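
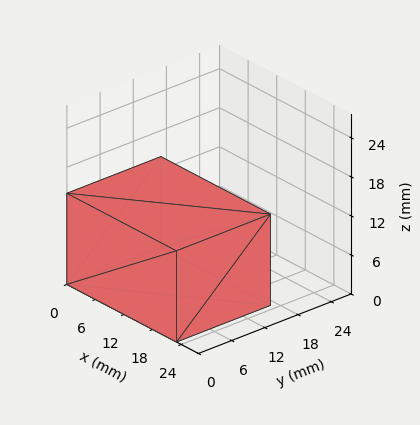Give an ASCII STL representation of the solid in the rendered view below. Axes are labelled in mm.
Reading the render: the shape is a rectangular box, roughly 23 × 17 mm footprint and 14 mm tall (dimensions read to the nearest mm from the axis ticks). For the STL, each face is triangulated and given an outward normal.

solid part
  facet normal 0.0000 0.0000 -1.0000
    outer loop
      vertex 23.0 17.0 0.0
      vertex 23.0 0.0 0.0
      vertex 0.0 0.0 0.0
    endloop
  endfacet
  facet normal 0.0000 0.0000 -1.0000
    outer loop
      vertex 0.0 17.0 0.0
      vertex 23.0 17.0 0.0
      vertex 0.0 0.0 0.0
    endloop
  endfacet
  facet normal 0.0000 0.0000 1.0000
    outer loop
      vertex 0.0 0.0 14.0
      vertex 23.0 0.0 14.0
      vertex 23.0 17.0 14.0
    endloop
  endfacet
  facet normal 0.0000 0.0000 1.0000
    outer loop
      vertex 0.0 0.0 14.0
      vertex 23.0 17.0 14.0
      vertex 0.0 17.0 14.0
    endloop
  endfacet
  facet normal 0.0000 -1.0000 0.0000
    outer loop
      vertex 0.0 0.0 0.0
      vertex 23.0 0.0 0.0
      vertex 23.0 0.0 14.0
    endloop
  endfacet
  facet normal 0.0000 -1.0000 0.0000
    outer loop
      vertex 0.0 0.0 0.0
      vertex 23.0 0.0 14.0
      vertex 0.0 0.0 14.0
    endloop
  endfacet
  facet normal 0.0000 1.0000 0.0000
    outer loop
      vertex 23.0 17.0 14.0
      vertex 23.0 17.0 0.0
      vertex 0.0 17.0 0.0
    endloop
  endfacet
  facet normal 0.0000 1.0000 0.0000
    outer loop
      vertex 0.0 17.0 14.0
      vertex 23.0 17.0 14.0
      vertex 0.0 17.0 0.0
    endloop
  endfacet
  facet normal -1.0000 0.0000 0.0000
    outer loop
      vertex 0.0 17.0 14.0
      vertex 0.0 17.0 0.0
      vertex 0.0 0.0 0.0
    endloop
  endfacet
  facet normal -1.0000 0.0000 0.0000
    outer loop
      vertex 0.0 0.0 14.0
      vertex 0.0 17.0 14.0
      vertex 0.0 0.0 0.0
    endloop
  endfacet
  facet normal 1.0000 0.0000 0.0000
    outer loop
      vertex 23.0 0.0 0.0
      vertex 23.0 17.0 0.0
      vertex 23.0 17.0 14.0
    endloop
  endfacet
  facet normal 1.0000 0.0000 0.0000
    outer loop
      vertex 23.0 0.0 0.0
      vertex 23.0 17.0 14.0
      vertex 23.0 0.0 14.0
    endloop
  endfacet
endsolid part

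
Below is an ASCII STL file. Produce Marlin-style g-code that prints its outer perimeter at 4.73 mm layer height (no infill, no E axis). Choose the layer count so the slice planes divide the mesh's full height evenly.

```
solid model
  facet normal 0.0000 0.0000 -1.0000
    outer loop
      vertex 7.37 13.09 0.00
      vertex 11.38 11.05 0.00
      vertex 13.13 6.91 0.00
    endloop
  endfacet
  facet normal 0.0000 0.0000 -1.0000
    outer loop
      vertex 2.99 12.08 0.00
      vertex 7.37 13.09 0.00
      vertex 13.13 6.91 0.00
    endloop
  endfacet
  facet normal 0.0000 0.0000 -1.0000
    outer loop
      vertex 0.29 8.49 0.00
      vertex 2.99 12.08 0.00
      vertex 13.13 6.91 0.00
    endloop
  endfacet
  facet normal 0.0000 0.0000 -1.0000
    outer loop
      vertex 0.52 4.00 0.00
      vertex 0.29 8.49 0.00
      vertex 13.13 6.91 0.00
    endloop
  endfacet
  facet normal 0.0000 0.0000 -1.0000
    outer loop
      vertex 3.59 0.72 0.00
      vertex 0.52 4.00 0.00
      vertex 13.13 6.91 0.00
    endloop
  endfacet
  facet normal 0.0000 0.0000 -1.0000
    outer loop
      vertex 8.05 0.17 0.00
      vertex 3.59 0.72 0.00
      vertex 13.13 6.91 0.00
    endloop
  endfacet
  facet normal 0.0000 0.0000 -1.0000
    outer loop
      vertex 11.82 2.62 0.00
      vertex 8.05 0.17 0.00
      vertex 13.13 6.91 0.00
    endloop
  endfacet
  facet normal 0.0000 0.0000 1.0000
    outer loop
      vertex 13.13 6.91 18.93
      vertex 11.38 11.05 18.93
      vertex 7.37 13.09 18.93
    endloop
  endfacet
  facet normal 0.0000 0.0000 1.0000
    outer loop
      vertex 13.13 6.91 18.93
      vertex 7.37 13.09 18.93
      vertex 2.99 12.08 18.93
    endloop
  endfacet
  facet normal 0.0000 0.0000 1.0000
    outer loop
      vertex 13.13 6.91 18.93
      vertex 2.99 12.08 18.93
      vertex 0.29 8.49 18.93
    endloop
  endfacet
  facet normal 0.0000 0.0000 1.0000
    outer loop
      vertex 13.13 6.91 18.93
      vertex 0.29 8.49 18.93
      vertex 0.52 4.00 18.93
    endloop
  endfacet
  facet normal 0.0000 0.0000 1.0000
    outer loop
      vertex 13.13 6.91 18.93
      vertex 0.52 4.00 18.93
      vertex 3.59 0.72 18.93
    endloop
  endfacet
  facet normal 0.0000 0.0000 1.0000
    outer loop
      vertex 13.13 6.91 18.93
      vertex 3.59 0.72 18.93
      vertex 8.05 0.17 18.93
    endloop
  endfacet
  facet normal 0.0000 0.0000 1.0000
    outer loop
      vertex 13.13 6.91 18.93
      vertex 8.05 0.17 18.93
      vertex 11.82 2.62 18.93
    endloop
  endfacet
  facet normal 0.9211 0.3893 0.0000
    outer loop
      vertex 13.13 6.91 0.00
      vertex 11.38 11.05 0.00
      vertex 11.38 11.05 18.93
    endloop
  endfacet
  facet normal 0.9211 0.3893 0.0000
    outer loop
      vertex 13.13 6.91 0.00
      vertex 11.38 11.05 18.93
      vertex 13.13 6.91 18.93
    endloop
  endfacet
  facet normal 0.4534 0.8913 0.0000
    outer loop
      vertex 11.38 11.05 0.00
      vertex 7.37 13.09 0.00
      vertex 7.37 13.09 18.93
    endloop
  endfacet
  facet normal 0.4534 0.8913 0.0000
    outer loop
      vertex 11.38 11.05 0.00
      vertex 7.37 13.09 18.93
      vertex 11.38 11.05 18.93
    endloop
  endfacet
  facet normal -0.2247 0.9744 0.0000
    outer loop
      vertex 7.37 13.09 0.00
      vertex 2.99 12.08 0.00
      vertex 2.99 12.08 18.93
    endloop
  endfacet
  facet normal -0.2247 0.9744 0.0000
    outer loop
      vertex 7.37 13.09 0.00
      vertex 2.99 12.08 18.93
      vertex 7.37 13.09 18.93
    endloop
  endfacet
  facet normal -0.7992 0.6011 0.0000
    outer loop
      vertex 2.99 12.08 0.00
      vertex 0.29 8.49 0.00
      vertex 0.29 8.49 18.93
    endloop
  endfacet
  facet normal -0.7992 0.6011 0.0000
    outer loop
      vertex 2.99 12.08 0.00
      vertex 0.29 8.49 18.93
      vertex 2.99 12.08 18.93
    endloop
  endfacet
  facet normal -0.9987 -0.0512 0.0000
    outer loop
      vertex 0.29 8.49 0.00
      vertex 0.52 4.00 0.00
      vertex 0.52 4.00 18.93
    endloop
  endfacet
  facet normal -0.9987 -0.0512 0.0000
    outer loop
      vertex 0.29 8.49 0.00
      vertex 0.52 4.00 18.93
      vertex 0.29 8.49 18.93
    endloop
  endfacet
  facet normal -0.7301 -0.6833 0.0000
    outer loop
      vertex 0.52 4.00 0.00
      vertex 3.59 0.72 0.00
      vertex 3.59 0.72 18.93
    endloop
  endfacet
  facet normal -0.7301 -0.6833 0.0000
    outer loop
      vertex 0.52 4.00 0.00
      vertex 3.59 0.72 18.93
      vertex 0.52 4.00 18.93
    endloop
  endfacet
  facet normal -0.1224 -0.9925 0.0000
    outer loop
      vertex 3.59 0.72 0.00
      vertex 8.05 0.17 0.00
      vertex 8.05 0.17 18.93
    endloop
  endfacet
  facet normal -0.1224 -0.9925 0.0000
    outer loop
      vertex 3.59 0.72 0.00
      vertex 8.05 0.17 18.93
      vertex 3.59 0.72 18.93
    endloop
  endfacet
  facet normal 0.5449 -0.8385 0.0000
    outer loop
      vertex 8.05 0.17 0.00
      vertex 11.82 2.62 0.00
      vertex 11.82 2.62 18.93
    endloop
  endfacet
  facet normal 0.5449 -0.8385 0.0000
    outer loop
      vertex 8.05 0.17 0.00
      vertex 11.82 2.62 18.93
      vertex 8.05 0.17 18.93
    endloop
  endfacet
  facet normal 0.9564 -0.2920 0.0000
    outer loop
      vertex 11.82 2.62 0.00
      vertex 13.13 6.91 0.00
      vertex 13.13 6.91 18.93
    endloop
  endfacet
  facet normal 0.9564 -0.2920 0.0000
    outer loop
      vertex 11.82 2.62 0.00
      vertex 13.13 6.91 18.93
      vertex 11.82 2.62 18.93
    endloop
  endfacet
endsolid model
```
; perimeter-only toolpath
G21 ; units = mm
G90 ; absolute positioning
G28 ; home
; layer 1
G0 Z4.73
G0 X13.13 Y6.91
G1 X11.38 Y11.05
G1 X7.37 Y13.09
G1 X2.99 Y12.08
G1 X0.29 Y8.49
G1 X0.52 Y4.00
G1 X3.59 Y0.72
G1 X8.05 Y0.17
G1 X11.82 Y2.62
G1 X13.13 Y6.91
; layer 2
G0 Z9.46
G0 X13.13 Y6.91
G1 X11.38 Y11.05
G1 X7.37 Y13.09
G1 X2.99 Y12.08
G1 X0.29 Y8.49
G1 X0.52 Y4.00
G1 X3.59 Y0.72
G1 X8.05 Y0.17
G1 X11.82 Y2.62
G1 X13.13 Y6.91
; layer 3
G0 Z14.20
G0 X13.13 Y6.91
G1 X11.38 Y11.05
G1 X7.37 Y13.09
G1 X2.99 Y12.08
G1 X0.29 Y8.49
G1 X0.52 Y4.00
G1 X3.59 Y0.72
G1 X8.05 Y0.17
G1 X11.82 Y2.62
G1 X13.13 Y6.91
; layer 4
G0 Z18.93
G0 X13.13 Y6.91
G1 X11.38 Y11.05
G1 X7.37 Y13.09
G1 X2.99 Y12.08
G1 X0.29 Y8.49
G1 X0.52 Y4.00
G1 X3.59 Y0.72
G1 X8.05 Y0.17
G1 X11.82 Y2.62
G1 X13.13 Y6.91
M2 ; end

The solid is a regular 9-sided prism (a cylinder approximated with 9 flat sides), circumscribed radius ≈ 6.57 mm, height ≈ 18.9 mm. Slicing at Δz = 4.73 mm — 4 equal slices spanning the solid's height, so layer i sits at z = i·h/4 — gives 4 non-empty perimeters. Each is a 9-segment closed polygon; G0 lifts to the layer z and rapids to the start vertex, then G1 traces the edges.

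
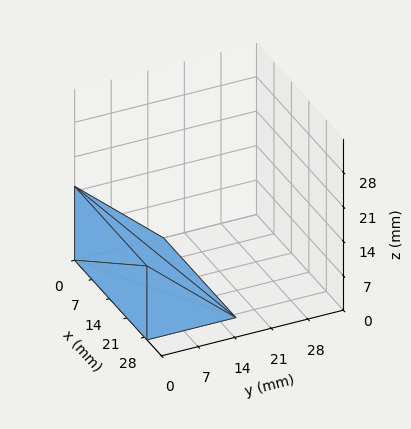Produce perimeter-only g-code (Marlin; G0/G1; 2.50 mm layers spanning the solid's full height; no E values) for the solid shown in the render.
Reading the render: the shape is a wedge (ramp): 29 × 17 mm base, rising to 15 mm along the y=0 edge and sloping linearly to z=0 at y=17 (dimensions read to the nearest mm from the axis ticks). For the g-code, the solid's height is divided into equal slices at the stated Δz and each level perimeter traced with G1 moves after a G0 lift.

; perimeter-only toolpath
G21 ; units = mm
G90 ; absolute positioning
G28 ; home
; layer 1
G0 Z2.50
G0 X0.00 Y0.00
G1 X29.00 Y0.00
G1 X29.00 Y14.17
G1 X0.00 Y14.17
G1 X0.00 Y0.00
; layer 2
G0 Z5.00
G0 X0.00 Y0.00
G1 X29.00 Y0.00
G1 X29.00 Y11.33
G1 X0.00 Y11.33
G1 X0.00 Y0.00
; layer 3
G0 Z7.50
G0 X0.00 Y0.00
G1 X29.00 Y0.00
G1 X29.00 Y8.50
G1 X0.00 Y8.50
G1 X0.00 Y0.00
; layer 4
G0 Z10.00
G0 X0.00 Y0.00
G1 X29.00 Y0.00
G1 X29.00 Y5.67
G1 X0.00 Y5.67
G1 X0.00 Y0.00
; layer 5
G0 Z12.50
G0 X0.00 Y0.00
G1 X29.00 Y0.00
G1 X29.00 Y2.83
G1 X0.00 Y2.83
G1 X0.00 Y0.00
M2 ; end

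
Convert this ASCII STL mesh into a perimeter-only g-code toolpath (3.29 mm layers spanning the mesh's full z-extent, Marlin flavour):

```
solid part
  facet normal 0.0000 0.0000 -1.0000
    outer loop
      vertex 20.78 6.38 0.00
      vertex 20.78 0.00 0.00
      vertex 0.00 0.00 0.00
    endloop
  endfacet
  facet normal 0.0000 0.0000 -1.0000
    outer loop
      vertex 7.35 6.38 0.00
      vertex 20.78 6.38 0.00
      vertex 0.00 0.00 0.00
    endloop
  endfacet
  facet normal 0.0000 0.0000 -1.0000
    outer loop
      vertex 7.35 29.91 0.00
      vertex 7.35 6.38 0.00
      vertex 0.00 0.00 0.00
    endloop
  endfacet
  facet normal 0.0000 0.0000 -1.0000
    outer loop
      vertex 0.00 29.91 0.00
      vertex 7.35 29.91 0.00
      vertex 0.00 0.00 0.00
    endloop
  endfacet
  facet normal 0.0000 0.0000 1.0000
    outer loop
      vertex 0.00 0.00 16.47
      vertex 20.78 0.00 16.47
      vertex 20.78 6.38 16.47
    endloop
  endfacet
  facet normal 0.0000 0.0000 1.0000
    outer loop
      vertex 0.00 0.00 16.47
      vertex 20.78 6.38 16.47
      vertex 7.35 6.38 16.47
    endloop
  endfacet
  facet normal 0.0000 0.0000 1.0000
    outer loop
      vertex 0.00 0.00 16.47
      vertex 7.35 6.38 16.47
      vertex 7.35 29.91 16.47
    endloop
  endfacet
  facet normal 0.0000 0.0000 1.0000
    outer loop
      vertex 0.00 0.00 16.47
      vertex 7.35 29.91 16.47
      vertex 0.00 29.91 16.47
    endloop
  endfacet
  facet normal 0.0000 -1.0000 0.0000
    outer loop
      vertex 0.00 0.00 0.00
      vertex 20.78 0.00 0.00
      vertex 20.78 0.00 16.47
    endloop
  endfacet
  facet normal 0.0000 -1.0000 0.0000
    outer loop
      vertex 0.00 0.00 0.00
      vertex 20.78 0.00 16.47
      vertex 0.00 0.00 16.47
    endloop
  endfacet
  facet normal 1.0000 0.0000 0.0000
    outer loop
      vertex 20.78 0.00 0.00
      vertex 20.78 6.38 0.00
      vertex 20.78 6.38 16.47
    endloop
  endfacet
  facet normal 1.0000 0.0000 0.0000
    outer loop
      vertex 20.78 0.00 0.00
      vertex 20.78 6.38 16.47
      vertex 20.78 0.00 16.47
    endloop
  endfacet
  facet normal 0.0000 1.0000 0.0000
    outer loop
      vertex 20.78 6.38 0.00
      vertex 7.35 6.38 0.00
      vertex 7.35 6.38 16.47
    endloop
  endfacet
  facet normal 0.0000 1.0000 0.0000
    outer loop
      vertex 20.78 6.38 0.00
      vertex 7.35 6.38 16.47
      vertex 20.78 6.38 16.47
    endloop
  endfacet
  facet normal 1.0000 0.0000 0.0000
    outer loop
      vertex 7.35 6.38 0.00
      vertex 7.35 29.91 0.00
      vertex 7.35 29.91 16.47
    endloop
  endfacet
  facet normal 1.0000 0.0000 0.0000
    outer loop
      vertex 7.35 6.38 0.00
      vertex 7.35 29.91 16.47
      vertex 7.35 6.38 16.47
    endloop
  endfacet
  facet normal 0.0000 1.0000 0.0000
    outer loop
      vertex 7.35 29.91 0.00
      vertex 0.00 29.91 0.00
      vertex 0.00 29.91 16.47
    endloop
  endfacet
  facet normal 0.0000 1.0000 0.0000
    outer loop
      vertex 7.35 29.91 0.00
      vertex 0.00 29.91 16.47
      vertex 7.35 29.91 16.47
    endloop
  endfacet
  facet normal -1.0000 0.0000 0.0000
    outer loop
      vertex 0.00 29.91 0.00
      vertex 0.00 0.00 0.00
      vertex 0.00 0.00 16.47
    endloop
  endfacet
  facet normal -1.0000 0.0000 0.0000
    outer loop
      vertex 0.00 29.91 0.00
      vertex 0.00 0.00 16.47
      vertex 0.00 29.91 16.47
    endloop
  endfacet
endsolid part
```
; perimeter-only toolpath
G21 ; units = mm
G90 ; absolute positioning
G28 ; home
; layer 1
G0 Z3.29
G0 X0.00 Y0.00
G1 X20.78 Y0.00
G1 X20.78 Y6.38
G1 X7.35 Y6.38
G1 X7.35 Y29.91
G1 X0.00 Y29.91
G1 X0.00 Y0.00
; layer 2
G0 Z6.59
G0 X0.00 Y0.00
G1 X20.78 Y0.00
G1 X20.78 Y6.38
G1 X7.35 Y6.38
G1 X7.35 Y29.91
G1 X0.00 Y29.91
G1 X0.00 Y0.00
; layer 3
G0 Z9.88
G0 X0.00 Y0.00
G1 X20.78 Y0.00
G1 X20.78 Y6.38
G1 X7.35 Y6.38
G1 X7.35 Y29.91
G1 X0.00 Y29.91
G1 X0.00 Y0.00
; layer 4
G0 Z13.18
G0 X0.00 Y0.00
G1 X20.78 Y0.00
G1 X20.78 Y6.38
G1 X7.35 Y6.38
G1 X7.35 Y29.91
G1 X0.00 Y29.91
G1 X0.00 Y0.00
; layer 5
G0 Z16.47
G0 X0.00 Y0.00
G1 X20.78 Y0.00
G1 X20.78 Y6.38
G1 X7.35 Y6.38
G1 X7.35 Y29.91
G1 X0.00 Y29.91
G1 X0.00 Y0.00
M2 ; end

The solid is an L-shaped prism: outer 20.8 × 29.9 mm, arm thicknesses ≈ 6.38 mm (horizontal) and 7.35 mm (vertical), extruded 16.5 mm in z. Slicing at Δz = 3.29 mm — 5 equal slices spanning the solid's height, so layer i sits at z = i·h/5 — gives 5 non-empty perimeters. Each is a 6-segment closed polygon; G0 lifts to the layer z and rapids to the start vertex, then G1 traces the edges.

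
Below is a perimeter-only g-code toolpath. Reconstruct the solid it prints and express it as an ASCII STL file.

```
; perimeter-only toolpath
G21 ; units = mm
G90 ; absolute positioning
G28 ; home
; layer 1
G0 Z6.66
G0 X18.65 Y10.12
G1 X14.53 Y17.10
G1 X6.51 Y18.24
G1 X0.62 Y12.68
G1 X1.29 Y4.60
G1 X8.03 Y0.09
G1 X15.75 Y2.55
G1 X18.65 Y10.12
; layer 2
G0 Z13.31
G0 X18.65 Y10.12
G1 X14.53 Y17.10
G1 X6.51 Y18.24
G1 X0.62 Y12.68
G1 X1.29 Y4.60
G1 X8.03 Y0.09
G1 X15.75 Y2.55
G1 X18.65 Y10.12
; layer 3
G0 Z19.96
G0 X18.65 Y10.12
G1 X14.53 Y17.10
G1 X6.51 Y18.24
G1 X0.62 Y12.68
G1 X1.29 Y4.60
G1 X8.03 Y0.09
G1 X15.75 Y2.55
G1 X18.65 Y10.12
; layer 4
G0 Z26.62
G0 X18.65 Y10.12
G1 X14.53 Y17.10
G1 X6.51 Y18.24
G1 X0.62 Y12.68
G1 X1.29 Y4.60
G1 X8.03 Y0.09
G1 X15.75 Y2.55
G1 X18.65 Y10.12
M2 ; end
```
solid part
  facet normal 0.0000 0.0000 -1.0000
    outer loop
      vertex 6.51 18.24 0.00
      vertex 14.53 17.10 0.00
      vertex 18.65 10.12 0.00
    endloop
  endfacet
  facet normal 0.0000 0.0000 -1.0000
    outer loop
      vertex 0.62 12.68 0.00
      vertex 6.51 18.24 0.00
      vertex 18.65 10.12 0.00
    endloop
  endfacet
  facet normal 0.0000 0.0000 -1.0000
    outer loop
      vertex 1.29 4.60 0.00
      vertex 0.62 12.68 0.00
      vertex 18.65 10.12 0.00
    endloop
  endfacet
  facet normal 0.0000 0.0000 -1.0000
    outer loop
      vertex 8.03 0.09 0.00
      vertex 1.29 4.60 0.00
      vertex 18.65 10.12 0.00
    endloop
  endfacet
  facet normal 0.0000 0.0000 -1.0000
    outer loop
      vertex 15.75 2.55 0.00
      vertex 8.03 0.09 0.00
      vertex 18.65 10.12 0.00
    endloop
  endfacet
  facet normal 0.0000 0.0000 1.0000
    outer loop
      vertex 18.65 10.12 26.62
      vertex 14.53 17.10 26.62
      vertex 6.51 18.24 26.62
    endloop
  endfacet
  facet normal 0.0000 0.0000 1.0000
    outer loop
      vertex 18.65 10.12 26.62
      vertex 6.51 18.24 26.62
      vertex 0.62 12.68 26.62
    endloop
  endfacet
  facet normal 0.0000 0.0000 1.0000
    outer loop
      vertex 18.65 10.12 26.62
      vertex 0.62 12.68 26.62
      vertex 1.29 4.60 26.62
    endloop
  endfacet
  facet normal 0.0000 0.0000 1.0000
    outer loop
      vertex 18.65 10.12 26.62
      vertex 1.29 4.60 26.62
      vertex 8.03 0.09 26.62
    endloop
  endfacet
  facet normal 0.0000 0.0000 1.0000
    outer loop
      vertex 18.65 10.12 26.62
      vertex 8.03 0.09 26.62
      vertex 15.75 2.55 26.62
    endloop
  endfacet
  facet normal 0.8612 0.5083 0.0000
    outer loop
      vertex 18.65 10.12 0.00
      vertex 14.53 17.10 0.00
      vertex 14.53 17.10 26.62
    endloop
  endfacet
  facet normal 0.8612 0.5083 0.0000
    outer loop
      vertex 18.65 10.12 0.00
      vertex 14.53 17.10 26.62
      vertex 18.65 10.12 26.62
    endloop
  endfacet
  facet normal 0.1407 0.9900 0.0000
    outer loop
      vertex 14.53 17.10 0.00
      vertex 6.51 18.24 0.00
      vertex 6.51 18.24 26.62
    endloop
  endfacet
  facet normal 0.1407 0.9900 0.0000
    outer loop
      vertex 14.53 17.10 0.00
      vertex 6.51 18.24 26.62
      vertex 14.53 17.10 26.62
    endloop
  endfacet
  facet normal -0.6864 0.7272 0.0000
    outer loop
      vertex 6.51 18.24 0.00
      vertex 0.62 12.68 0.00
      vertex 0.62 12.68 26.62
    endloop
  endfacet
  facet normal -0.6864 0.7272 0.0000
    outer loop
      vertex 6.51 18.24 0.00
      vertex 0.62 12.68 26.62
      vertex 6.51 18.24 26.62
    endloop
  endfacet
  facet normal -0.9966 -0.0826 0.0000
    outer loop
      vertex 0.62 12.68 0.00
      vertex 1.29 4.60 0.00
      vertex 1.29 4.60 26.62
    endloop
  endfacet
  facet normal -0.9966 -0.0826 0.0000
    outer loop
      vertex 0.62 12.68 0.00
      vertex 1.29 4.60 26.62
      vertex 0.62 12.68 26.62
    endloop
  endfacet
  facet normal -0.5561 -0.8311 0.0000
    outer loop
      vertex 1.29 4.60 0.00
      vertex 8.03 0.09 0.00
      vertex 8.03 0.09 26.62
    endloop
  endfacet
  facet normal -0.5561 -0.8311 0.0000
    outer loop
      vertex 1.29 4.60 0.00
      vertex 8.03 0.09 26.62
      vertex 1.29 4.60 26.62
    endloop
  endfacet
  facet normal 0.3036 -0.9528 0.0000
    outer loop
      vertex 8.03 0.09 0.00
      vertex 15.75 2.55 0.00
      vertex 15.75 2.55 26.62
    endloop
  endfacet
  facet normal 0.3036 -0.9528 0.0000
    outer loop
      vertex 8.03 0.09 0.00
      vertex 15.75 2.55 26.62
      vertex 8.03 0.09 26.62
    endloop
  endfacet
  facet normal 0.9338 -0.3577 0.0000
    outer loop
      vertex 15.75 2.55 0.00
      vertex 18.65 10.12 0.00
      vertex 18.65 10.12 26.62
    endloop
  endfacet
  facet normal 0.9338 -0.3577 0.0000
    outer loop
      vertex 15.75 2.55 0.00
      vertex 18.65 10.12 26.62
      vertex 15.75 2.55 26.62
    endloop
  endfacet
endsolid part

The G0 Z moves step by Δz≈6.66 mm. Every layer's G1 loop is the same polygon, so the solid is a straight extrusion of it from z=0 to z≈26.6. Closing with flat bottom and top caps and triangulating gives 24 facets — a regular 7-sided prism (a cylinder approximated with 7 flat sides), circumscribed radius ≈ 9.34 mm, height ≈ 26.6 mm.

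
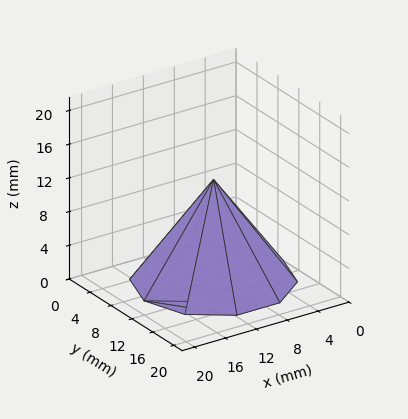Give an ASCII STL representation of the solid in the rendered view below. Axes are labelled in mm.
Reading the render: the shape is a regular 10-sided pyramid, base circumscribed radius ≈ 9 mm, apex at z ≈ 12 mm (dimensions read to the nearest mm from the axis ticks). For the STL, each face is triangulated and given an outward normal.

solid part
  facet normal 0.0000 0.0000 -1.0000
    outer loop
      vertex 11.78 17.56 0.00
      vertex 16.28 14.29 0.00
      vertex 18.00 9.00 0.00
    endloop
  endfacet
  facet normal 0.0000 0.0000 -1.0000
    outer loop
      vertex 6.22 17.56 0.00
      vertex 11.78 17.56 0.00
      vertex 18.00 9.00 0.00
    endloop
  endfacet
  facet normal 0.0000 0.0000 -1.0000
    outer loop
      vertex 1.72 14.29 0.00
      vertex 6.22 17.56 0.00
      vertex 18.00 9.00 0.00
    endloop
  endfacet
  facet normal 0.0000 0.0000 -1.0000
    outer loop
      vertex 0.00 9.00 0.00
      vertex 1.72 14.29 0.00
      vertex 18.00 9.00 0.00
    endloop
  endfacet
  facet normal 0.0000 0.0000 -1.0000
    outer loop
      vertex 1.72 3.71 0.00
      vertex 0.00 9.00 0.00
      vertex 18.00 9.00 0.00
    endloop
  endfacet
  facet normal 0.0000 0.0000 -1.0000
    outer loop
      vertex 6.22 0.44 0.00
      vertex 1.72 3.71 0.00
      vertex 18.00 9.00 0.00
    endloop
  endfacet
  facet normal 0.0000 0.0000 -1.0000
    outer loop
      vertex 11.78 0.44 0.00
      vertex 6.22 0.44 0.00
      vertex 18.00 9.00 0.00
    endloop
  endfacet
  facet normal 0.0000 0.0000 -1.0000
    outer loop
      vertex 16.28 3.71 0.00
      vertex 11.78 0.44 0.00
      vertex 18.00 9.00 0.00
    endloop
  endfacet
  facet normal 0.7742 0.2517 0.5807
    outer loop
      vertex 18.00 9.00 0.00
      vertex 16.28 14.29 0.00
      vertex 9.00 9.00 12.00
    endloop
  endfacet
  facet normal 0.4786 0.6586 0.5807
    outer loop
      vertex 16.28 14.29 0.00
      vertex 11.78 17.56 0.00
      vertex 9.00 9.00 12.00
    endloop
  endfacet
  facet normal 0.0000 0.8141 0.5807
    outer loop
      vertex 11.78 17.56 0.00
      vertex 6.22 17.56 0.00
      vertex 9.00 9.00 12.00
    endloop
  endfacet
  facet normal -0.4786 0.6586 0.5807
    outer loop
      vertex 6.22 17.56 0.00
      vertex 1.72 14.29 0.00
      vertex 9.00 9.00 12.00
    endloop
  endfacet
  facet normal -0.7742 0.2517 0.5807
    outer loop
      vertex 1.72 14.29 0.00
      vertex 0.00 9.00 0.00
      vertex 9.00 9.00 12.00
    endloop
  endfacet
  facet normal -0.7742 -0.2517 0.5807
    outer loop
      vertex 0.00 9.00 0.00
      vertex 1.72 3.71 0.00
      vertex 9.00 9.00 12.00
    endloop
  endfacet
  facet normal -0.4786 -0.6586 0.5807
    outer loop
      vertex 1.72 3.71 0.00
      vertex 6.22 0.44 0.00
      vertex 9.00 9.00 12.00
    endloop
  endfacet
  facet normal 0.0000 -0.8141 0.5807
    outer loop
      vertex 6.22 0.44 0.00
      vertex 11.78 0.44 0.00
      vertex 9.00 9.00 12.00
    endloop
  endfacet
  facet normal 0.4786 -0.6586 0.5807
    outer loop
      vertex 11.78 0.44 0.00
      vertex 16.28 3.71 0.00
      vertex 9.00 9.00 12.00
    endloop
  endfacet
  facet normal 0.7742 -0.2517 0.5807
    outer loop
      vertex 16.28 3.71 0.00
      vertex 18.00 9.00 0.00
      vertex 9.00 9.00 12.00
    endloop
  endfacet
endsolid part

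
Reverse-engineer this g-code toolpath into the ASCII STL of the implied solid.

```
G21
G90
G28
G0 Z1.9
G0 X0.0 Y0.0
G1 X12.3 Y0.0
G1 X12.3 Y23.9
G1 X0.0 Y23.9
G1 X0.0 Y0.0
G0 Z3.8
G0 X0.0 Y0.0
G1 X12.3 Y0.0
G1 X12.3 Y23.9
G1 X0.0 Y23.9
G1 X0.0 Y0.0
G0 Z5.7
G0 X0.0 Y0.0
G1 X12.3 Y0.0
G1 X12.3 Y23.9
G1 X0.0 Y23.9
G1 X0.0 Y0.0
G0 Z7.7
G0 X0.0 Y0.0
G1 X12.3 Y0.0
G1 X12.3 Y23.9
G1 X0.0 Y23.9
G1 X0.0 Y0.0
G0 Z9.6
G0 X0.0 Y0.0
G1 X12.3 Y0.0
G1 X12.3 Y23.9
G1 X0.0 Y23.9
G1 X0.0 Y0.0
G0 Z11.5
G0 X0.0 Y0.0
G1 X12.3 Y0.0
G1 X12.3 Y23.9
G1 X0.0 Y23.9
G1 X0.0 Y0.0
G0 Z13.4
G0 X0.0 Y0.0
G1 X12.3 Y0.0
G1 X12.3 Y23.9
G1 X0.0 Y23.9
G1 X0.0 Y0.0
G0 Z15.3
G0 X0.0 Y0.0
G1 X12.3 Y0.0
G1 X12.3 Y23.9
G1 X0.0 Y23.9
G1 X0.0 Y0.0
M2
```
solid part
  facet normal 0.0000 0.0000 -1.0000
    outer loop
      vertex 12.3 23.9 0.0
      vertex 12.3 0.0 0.0
      vertex 0.0 0.0 0.0
    endloop
  endfacet
  facet normal 0.0000 0.0000 -1.0000
    outer loop
      vertex 0.0 23.9 0.0
      vertex 12.3 23.9 0.0
      vertex 0.0 0.0 0.0
    endloop
  endfacet
  facet normal 0.0000 0.0000 1.0000
    outer loop
      vertex 0.0 0.0 15.3
      vertex 12.3 0.0 15.3
      vertex 12.3 23.9 15.3
    endloop
  endfacet
  facet normal 0.0000 0.0000 1.0000
    outer loop
      vertex 0.0 0.0 15.3
      vertex 12.3 23.9 15.3
      vertex 0.0 23.9 15.3
    endloop
  endfacet
  facet normal 0.0000 -1.0000 0.0000
    outer loop
      vertex 0.0 0.0 0.0
      vertex 12.3 0.0 0.0
      vertex 12.3 0.0 15.3
    endloop
  endfacet
  facet normal 0.0000 -1.0000 0.0000
    outer loop
      vertex 0.0 0.0 0.0
      vertex 12.3 0.0 15.3
      vertex 0.0 0.0 15.3
    endloop
  endfacet
  facet normal 0.0000 1.0000 0.0000
    outer loop
      vertex 12.3 23.9 15.3
      vertex 12.3 23.9 0.0
      vertex 0.0 23.9 0.0
    endloop
  endfacet
  facet normal 0.0000 1.0000 0.0000
    outer loop
      vertex 0.0 23.9 15.3
      vertex 12.3 23.9 15.3
      vertex 0.0 23.9 0.0
    endloop
  endfacet
  facet normal -1.0000 0.0000 0.0000
    outer loop
      vertex 0.0 23.9 15.3
      vertex 0.0 23.9 0.0
      vertex 0.0 0.0 0.0
    endloop
  endfacet
  facet normal -1.0000 0.0000 0.0000
    outer loop
      vertex 0.0 0.0 15.3
      vertex 0.0 23.9 15.3
      vertex 0.0 0.0 0.0
    endloop
  endfacet
  facet normal 1.0000 0.0000 0.0000
    outer loop
      vertex 12.3 0.0 0.0
      vertex 12.3 23.9 0.0
      vertex 12.3 23.9 15.3
    endloop
  endfacet
  facet normal 1.0000 0.0000 0.0000
    outer loop
      vertex 12.3 0.0 0.0
      vertex 12.3 23.9 15.3
      vertex 12.3 0.0 15.3
    endloop
  endfacet
endsolid part

The G0 Z moves step by Δz≈1.9 mm. Every layer's G1 loop is the same polygon, so the solid is a straight extrusion of it from z=0 to z≈15.3. Closing with flat bottom and top caps and triangulating gives 12 facets — a rectangular box, roughly 12.3 × 23.9 mm footprint and 15.3 mm tall.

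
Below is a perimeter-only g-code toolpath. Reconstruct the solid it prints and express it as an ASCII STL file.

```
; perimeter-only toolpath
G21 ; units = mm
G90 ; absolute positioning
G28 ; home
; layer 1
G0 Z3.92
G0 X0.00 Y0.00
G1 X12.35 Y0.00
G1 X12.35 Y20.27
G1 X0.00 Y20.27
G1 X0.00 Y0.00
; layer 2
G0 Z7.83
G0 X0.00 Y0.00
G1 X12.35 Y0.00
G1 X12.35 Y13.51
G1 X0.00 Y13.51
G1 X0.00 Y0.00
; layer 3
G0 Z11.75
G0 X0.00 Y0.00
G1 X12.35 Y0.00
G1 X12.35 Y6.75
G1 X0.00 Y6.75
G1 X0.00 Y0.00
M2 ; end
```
solid part
  facet normal 0.0000 0.0000 -1.0000
    outer loop
      vertex 12.35 27.02 0.00
      vertex 12.35 0.00 0.00
      vertex 0.00 0.00 0.00
    endloop
  endfacet
  facet normal 0.0000 0.0000 -1.0000
    outer loop
      vertex 0.00 27.02 0.00
      vertex 12.35 27.02 0.00
      vertex 0.00 0.00 0.00
    endloop
  endfacet
  facet normal 0.0000 -1.0000 0.0000
    outer loop
      vertex 0.00 0.00 0.00
      vertex 12.35 0.00 0.00
      vertex 12.35 0.00 15.66
    endloop
  endfacet
  facet normal 0.0000 -1.0000 0.0000
    outer loop
      vertex 0.00 0.00 0.00
      vertex 12.35 0.00 15.66
      vertex 0.00 0.00 15.66
    endloop
  endfacet
  facet normal 0.0000 0.5014 0.8652
    outer loop
      vertex 0.00 0.00 15.66
      vertex 12.35 0.00 15.66
      vertex 12.35 27.02 0.00
    endloop
  endfacet
  facet normal 0.0000 0.5014 0.8652
    outer loop
      vertex 0.00 0.00 15.66
      vertex 12.35 27.02 0.00
      vertex 0.00 27.02 0.00
    endloop
  endfacet
  facet normal -1.0000 0.0000 0.0000
    outer loop
      vertex 0.00 0.00 15.66
      vertex 0.00 27.02 0.00
      vertex 0.00 0.00 0.00
    endloop
  endfacet
  facet normal 1.0000 0.0000 0.0000
    outer loop
      vertex 12.35 0.00 0.00
      vertex 12.35 27.02 0.00
      vertex 12.35 0.00 15.66
    endloop
  endfacet
endsolid part

The G0 Z moves step by Δz≈3.92 mm. The G1 loops shrink linearly with z, so the solid tapers from its base footprint up to z≈15.7. Closing with a flat bottom cap and the tapered top and triangulating gives 8 facets — a wedge (ramp): 12.3 × 27 mm base, rising to 15.7 mm along the y=0 edge and sloping linearly to z=0 at y=27.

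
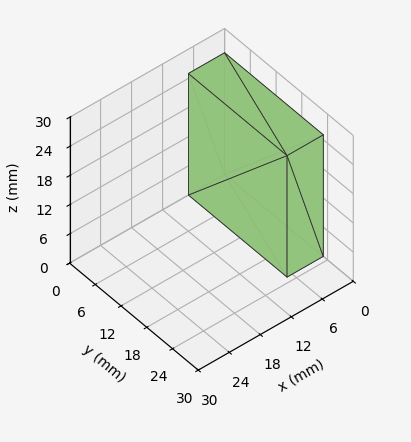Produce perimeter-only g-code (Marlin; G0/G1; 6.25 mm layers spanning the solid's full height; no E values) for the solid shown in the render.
Reading the render: the shape is a rectangular box, roughly 7 × 23 mm footprint and 25 mm tall (dimensions read to the nearest mm from the axis ticks). For the g-code, the solid's height is divided into equal slices at the stated Δz and each level perimeter traced with G1 moves after a G0 lift.

; perimeter-only toolpath
G21 ; units = mm
G90 ; absolute positioning
G28 ; home
; layer 1
G0 Z6.25
G0 X0.00 Y0.00
G1 X7.00 Y0.00
G1 X7.00 Y23.00
G1 X0.00 Y23.00
G1 X0.00 Y0.00
; layer 2
G0 Z12.50
G0 X0.00 Y0.00
G1 X7.00 Y0.00
G1 X7.00 Y23.00
G1 X0.00 Y23.00
G1 X0.00 Y0.00
; layer 3
G0 Z18.75
G0 X0.00 Y0.00
G1 X7.00 Y0.00
G1 X7.00 Y23.00
G1 X0.00 Y23.00
G1 X0.00 Y0.00
; layer 4
G0 Z25.00
G0 X0.00 Y0.00
G1 X7.00 Y0.00
G1 X7.00 Y23.00
G1 X0.00 Y23.00
G1 X0.00 Y0.00
M2 ; end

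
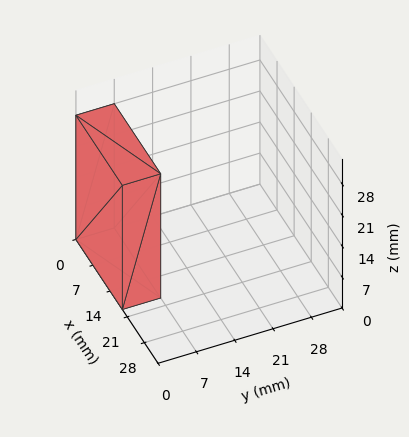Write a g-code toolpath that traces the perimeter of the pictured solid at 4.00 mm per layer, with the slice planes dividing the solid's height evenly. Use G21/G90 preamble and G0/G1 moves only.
Reading the render: the shape is a rectangular box, roughly 19 × 7 mm footprint and 28 mm tall (dimensions read to the nearest mm from the axis ticks). For the g-code, the solid's height is divided into equal slices at the stated Δz and each level perimeter traced with G1 moves after a G0 lift.

; perimeter-only toolpath
G21 ; units = mm
G90 ; absolute positioning
G28 ; home
; layer 1
G0 Z4.00
G0 X0.00 Y0.00
G1 X19.00 Y0.00
G1 X19.00 Y7.00
G1 X0.00 Y7.00
G1 X0.00 Y0.00
; layer 2
G0 Z8.00
G0 X0.00 Y0.00
G1 X19.00 Y0.00
G1 X19.00 Y7.00
G1 X0.00 Y7.00
G1 X0.00 Y0.00
; layer 3
G0 Z12.00
G0 X0.00 Y0.00
G1 X19.00 Y0.00
G1 X19.00 Y7.00
G1 X0.00 Y7.00
G1 X0.00 Y0.00
; layer 4
G0 Z16.00
G0 X0.00 Y0.00
G1 X19.00 Y0.00
G1 X19.00 Y7.00
G1 X0.00 Y7.00
G1 X0.00 Y0.00
; layer 5
G0 Z20.00
G0 X0.00 Y0.00
G1 X19.00 Y0.00
G1 X19.00 Y7.00
G1 X0.00 Y7.00
G1 X0.00 Y0.00
; layer 6
G0 Z24.00
G0 X0.00 Y0.00
G1 X19.00 Y0.00
G1 X19.00 Y7.00
G1 X0.00 Y7.00
G1 X0.00 Y0.00
; layer 7
G0 Z28.00
G0 X0.00 Y0.00
G1 X19.00 Y0.00
G1 X19.00 Y7.00
G1 X0.00 Y7.00
G1 X0.00 Y0.00
M2 ; end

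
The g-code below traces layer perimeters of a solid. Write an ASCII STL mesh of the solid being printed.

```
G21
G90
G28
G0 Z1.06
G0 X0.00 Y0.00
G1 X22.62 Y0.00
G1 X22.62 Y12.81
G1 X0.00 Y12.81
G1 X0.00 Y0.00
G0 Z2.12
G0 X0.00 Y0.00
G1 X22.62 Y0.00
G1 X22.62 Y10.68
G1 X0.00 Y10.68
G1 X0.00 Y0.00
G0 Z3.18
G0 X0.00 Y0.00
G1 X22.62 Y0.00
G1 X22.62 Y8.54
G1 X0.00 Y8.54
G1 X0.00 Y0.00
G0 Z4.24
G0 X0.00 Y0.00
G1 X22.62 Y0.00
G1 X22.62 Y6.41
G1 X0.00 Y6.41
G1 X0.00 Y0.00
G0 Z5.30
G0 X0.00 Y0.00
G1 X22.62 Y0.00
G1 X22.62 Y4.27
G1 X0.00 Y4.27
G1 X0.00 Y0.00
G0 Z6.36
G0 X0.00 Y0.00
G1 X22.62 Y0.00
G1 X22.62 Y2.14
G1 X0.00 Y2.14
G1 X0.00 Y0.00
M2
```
solid part
  facet normal 0.0000 0.0000 -1.0000
    outer loop
      vertex 22.62 14.95 0.00
      vertex 22.62 0.00 0.00
      vertex 0.00 0.00 0.00
    endloop
  endfacet
  facet normal 0.0000 0.0000 -1.0000
    outer loop
      vertex 0.00 14.95 0.00
      vertex 22.62 14.95 0.00
      vertex 0.00 0.00 0.00
    endloop
  endfacet
  facet normal 0.0000 -1.0000 0.0000
    outer loop
      vertex 0.00 0.00 0.00
      vertex 22.62 0.00 0.00
      vertex 22.62 0.00 7.42
    endloop
  endfacet
  facet normal 0.0000 -1.0000 0.0000
    outer loop
      vertex 0.00 0.00 0.00
      vertex 22.62 0.00 7.42
      vertex 0.00 0.00 7.42
    endloop
  endfacet
  facet normal 0.0000 0.4446 0.8957
    outer loop
      vertex 0.00 0.00 7.42
      vertex 22.62 0.00 7.42
      vertex 22.62 14.95 0.00
    endloop
  endfacet
  facet normal 0.0000 0.4446 0.8957
    outer loop
      vertex 0.00 0.00 7.42
      vertex 22.62 14.95 0.00
      vertex 0.00 14.95 0.00
    endloop
  endfacet
  facet normal -1.0000 0.0000 0.0000
    outer loop
      vertex 0.00 0.00 7.42
      vertex 0.00 14.95 0.00
      vertex 0.00 0.00 0.00
    endloop
  endfacet
  facet normal 1.0000 0.0000 0.0000
    outer loop
      vertex 22.62 0.00 0.00
      vertex 22.62 14.95 0.00
      vertex 22.62 0.00 7.42
    endloop
  endfacet
endsolid part

The G0 Z moves step by Δz≈1.06 mm. The G1 loops shrink linearly with z, so the solid tapers from its base footprint up to z≈7.42. Closing with a flat bottom cap and the tapered top and triangulating gives 8 facets — a wedge (ramp): 22.6 × 14.9 mm base, rising to 7.42 mm along the y=0 edge and sloping linearly to z=0 at y=14.9.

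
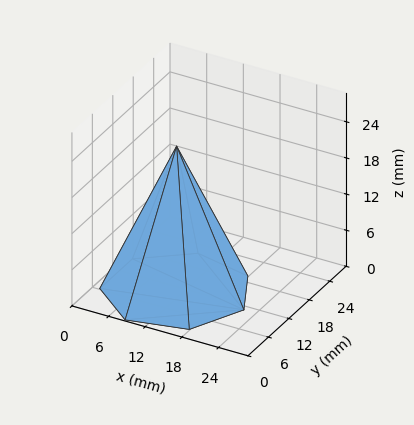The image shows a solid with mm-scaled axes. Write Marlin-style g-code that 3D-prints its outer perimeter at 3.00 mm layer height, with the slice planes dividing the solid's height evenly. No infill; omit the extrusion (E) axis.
Reading the render: the shape is a regular 7-sided pyramid, base circumscribed radius ≈ 11 mm, apex at z ≈ 24 mm (dimensions read to the nearest mm from the axis ticks). For the g-code, the solid's height is divided into equal slices at the stated Δz and each level perimeter traced with G1 moves after a G0 lift.

; perimeter-only toolpath
G21 ; units = mm
G90 ; absolute positioning
G28 ; home
; layer 1
G0 Z3.00
G0 X20.62 Y11.00
G1 X17.00 Y18.53
G1 X8.86 Y20.38
G1 X2.33 Y15.17
G1 X2.33 Y6.83
G1 X8.86 Y1.62
G1 X17.00 Y3.48
G1 X20.62 Y11.00
; layer 2
G0 Z6.00
G0 X19.25 Y11.00
G1 X16.14 Y17.45
G1 X9.16 Y19.04
G1 X3.57 Y14.58
G1 X3.57 Y7.42
G1 X9.16 Y2.96
G1 X16.14 Y4.55
G1 X19.25 Y11.00
; layer 3
G0 Z9.00
G0 X17.88 Y11.00
G1 X15.29 Y16.38
G1 X9.47 Y17.70
G1 X4.81 Y13.98
G1 X4.81 Y8.02
G1 X9.47 Y4.30
G1 X15.29 Y5.62
G1 X17.88 Y11.00
; layer 4
G0 Z12.00
G0 X16.50 Y11.00
G1 X14.43 Y15.30
G1 X9.78 Y16.36
G1 X6.04 Y13.38
G1 X6.04 Y8.62
G1 X9.78 Y5.64
G1 X14.43 Y6.70
G1 X16.50 Y11.00
; layer 5
G0 Z15.00
G0 X15.12 Y11.00
G1 X13.57 Y14.23
G1 X10.08 Y15.02
G1 X7.28 Y12.79
G1 X7.28 Y9.21
G1 X10.08 Y6.98
G1 X13.57 Y7.78
G1 X15.12 Y11.00
; layer 6
G0 Z18.00
G0 X13.75 Y11.00
G1 X12.71 Y13.15
G1 X10.39 Y13.68
G1 X8.52 Y12.19
G1 X8.52 Y9.81
G1 X10.39 Y8.32
G1 X12.71 Y8.85
G1 X13.75 Y11.00
; layer 7
G0 Z21.00
G0 X12.38 Y11.00
G1 X11.86 Y12.07
G1 X10.69 Y12.34
G1 X9.76 Y11.60
G1 X9.76 Y10.40
G1 X10.69 Y9.66
G1 X11.86 Y9.93
G1 X12.38 Y11.00
M2 ; end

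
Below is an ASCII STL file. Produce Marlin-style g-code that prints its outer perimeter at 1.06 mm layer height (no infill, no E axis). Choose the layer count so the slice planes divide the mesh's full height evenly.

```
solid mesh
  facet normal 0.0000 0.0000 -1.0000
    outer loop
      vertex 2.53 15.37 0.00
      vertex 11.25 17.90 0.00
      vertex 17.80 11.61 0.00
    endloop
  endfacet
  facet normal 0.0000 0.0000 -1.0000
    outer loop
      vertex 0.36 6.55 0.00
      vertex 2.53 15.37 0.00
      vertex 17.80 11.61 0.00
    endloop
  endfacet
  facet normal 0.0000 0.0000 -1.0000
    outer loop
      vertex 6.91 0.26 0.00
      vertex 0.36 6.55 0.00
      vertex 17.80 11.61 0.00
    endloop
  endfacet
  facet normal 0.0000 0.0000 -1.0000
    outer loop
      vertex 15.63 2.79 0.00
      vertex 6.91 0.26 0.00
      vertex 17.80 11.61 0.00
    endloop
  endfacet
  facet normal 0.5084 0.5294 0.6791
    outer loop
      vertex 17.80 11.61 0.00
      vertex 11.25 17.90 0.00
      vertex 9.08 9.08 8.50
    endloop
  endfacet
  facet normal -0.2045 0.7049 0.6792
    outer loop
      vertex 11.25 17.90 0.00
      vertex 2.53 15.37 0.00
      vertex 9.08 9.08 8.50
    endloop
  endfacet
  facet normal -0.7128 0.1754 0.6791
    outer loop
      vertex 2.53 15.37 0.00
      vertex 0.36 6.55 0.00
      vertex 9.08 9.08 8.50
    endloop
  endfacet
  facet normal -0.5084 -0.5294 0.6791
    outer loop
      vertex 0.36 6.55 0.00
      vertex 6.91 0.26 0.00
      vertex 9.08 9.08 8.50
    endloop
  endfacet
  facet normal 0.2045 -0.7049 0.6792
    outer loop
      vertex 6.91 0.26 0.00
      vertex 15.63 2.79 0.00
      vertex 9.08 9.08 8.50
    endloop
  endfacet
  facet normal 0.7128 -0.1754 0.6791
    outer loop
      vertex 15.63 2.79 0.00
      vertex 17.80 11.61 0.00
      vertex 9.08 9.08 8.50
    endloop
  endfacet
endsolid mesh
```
; perimeter-only toolpath
G21 ; units = mm
G90 ; absolute positioning
G28 ; home
; layer 1
G0 Z1.06
G0 X16.71 Y11.29
G1 X10.98 Y16.80
G1 X3.35 Y14.58
G1 X1.45 Y6.87
G1 X7.18 Y1.36
G1 X14.81 Y3.58
G1 X16.71 Y11.29
; layer 2
G0 Z2.12
G0 X15.62 Y10.98
G1 X10.71 Y15.69
G1 X4.17 Y13.80
G1 X2.54 Y7.18
G1 X7.45 Y2.46
G1 X13.99 Y4.36
G1 X15.62 Y10.98
; layer 3
G0 Z3.19
G0 X14.53 Y10.66
G1 X10.44 Y14.59
G1 X4.99 Y13.01
G1 X3.63 Y7.50
G1 X7.72 Y3.57
G1 X13.17 Y5.15
G1 X14.53 Y10.66
; layer 4
G0 Z4.25
G0 X13.44 Y10.34
G1 X10.16 Y13.49
G1 X5.80 Y12.22
G1 X4.72 Y7.81
G1 X8.00 Y4.67
G1 X12.36 Y5.94
G1 X13.44 Y10.34
; layer 5
G0 Z5.31
G0 X12.35 Y10.03
G1 X9.89 Y12.39
G1 X6.62 Y11.44
G1 X5.81 Y8.13
G1 X8.27 Y5.77
G1 X11.54 Y6.72
G1 X12.35 Y10.03
; layer 6
G0 Z6.38
G0 X11.26 Y9.71
G1 X9.62 Y11.29
G1 X7.44 Y10.65
G1 X6.90 Y8.45
G1 X8.54 Y6.88
G1 X10.72 Y7.51
G1 X11.26 Y9.71
; layer 7
G0 Z7.44
G0 X10.17 Y9.40
G1 X9.35 Y10.18
G1 X8.26 Y9.87
G1 X7.99 Y8.76
G1 X8.81 Y7.98
G1 X9.90 Y8.29
G1 X10.17 Y9.40
M2 ; end

The solid is a regular 6-sided pyramid, base circumscribed radius ≈ 9.08 mm, apex at z ≈ 8.5 mm. Slicing at Δz = 1.06 mm — 8 equal slices spanning the solid's height, so layer i sits at z = i·h/8 — gives 7 non-empty perimeters. Each is a 6-segment closed polygon; G0 lifts to the layer z and rapids to the start vertex, then G1 traces the edges. The cross-section shrinks linearly with z (the slice at the apex is degenerate and omitted).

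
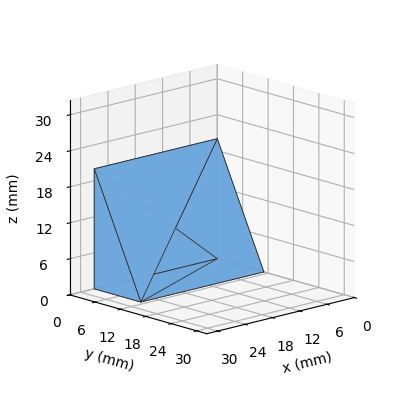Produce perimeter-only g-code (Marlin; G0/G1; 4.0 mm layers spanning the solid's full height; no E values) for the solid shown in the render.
Reading the render: the shape is a wedge (ramp): 27 × 11 mm base, rising to 20 mm along the y=0 edge and sloping linearly to z=0 at y=11 (dimensions read to the nearest mm from the axis ticks). For the g-code, the solid's height is divided into equal slices at the stated Δz and each level perimeter traced with G1 moves after a G0 lift.

; perimeter-only toolpath
G21 ; units = mm
G90 ; absolute positioning
G28 ; home
; layer 1
G0 Z4.0
G0 X0.0 Y0.0
G1 X27.0 Y0.0
G1 X27.0 Y8.8
G1 X0.0 Y8.8
G1 X0.0 Y0.0
; layer 2
G0 Z8.0
G0 X0.0 Y0.0
G1 X27.0 Y0.0
G1 X27.0 Y6.6
G1 X0.0 Y6.6
G1 X0.0 Y0.0
; layer 3
G0 Z12.0
G0 X0.0 Y0.0
G1 X27.0 Y0.0
G1 X27.0 Y4.4
G1 X0.0 Y4.4
G1 X0.0 Y0.0
; layer 4
G0 Z16.0
G0 X0.0 Y0.0
G1 X27.0 Y0.0
G1 X27.0 Y2.2
G1 X0.0 Y2.2
G1 X0.0 Y0.0
M2 ; end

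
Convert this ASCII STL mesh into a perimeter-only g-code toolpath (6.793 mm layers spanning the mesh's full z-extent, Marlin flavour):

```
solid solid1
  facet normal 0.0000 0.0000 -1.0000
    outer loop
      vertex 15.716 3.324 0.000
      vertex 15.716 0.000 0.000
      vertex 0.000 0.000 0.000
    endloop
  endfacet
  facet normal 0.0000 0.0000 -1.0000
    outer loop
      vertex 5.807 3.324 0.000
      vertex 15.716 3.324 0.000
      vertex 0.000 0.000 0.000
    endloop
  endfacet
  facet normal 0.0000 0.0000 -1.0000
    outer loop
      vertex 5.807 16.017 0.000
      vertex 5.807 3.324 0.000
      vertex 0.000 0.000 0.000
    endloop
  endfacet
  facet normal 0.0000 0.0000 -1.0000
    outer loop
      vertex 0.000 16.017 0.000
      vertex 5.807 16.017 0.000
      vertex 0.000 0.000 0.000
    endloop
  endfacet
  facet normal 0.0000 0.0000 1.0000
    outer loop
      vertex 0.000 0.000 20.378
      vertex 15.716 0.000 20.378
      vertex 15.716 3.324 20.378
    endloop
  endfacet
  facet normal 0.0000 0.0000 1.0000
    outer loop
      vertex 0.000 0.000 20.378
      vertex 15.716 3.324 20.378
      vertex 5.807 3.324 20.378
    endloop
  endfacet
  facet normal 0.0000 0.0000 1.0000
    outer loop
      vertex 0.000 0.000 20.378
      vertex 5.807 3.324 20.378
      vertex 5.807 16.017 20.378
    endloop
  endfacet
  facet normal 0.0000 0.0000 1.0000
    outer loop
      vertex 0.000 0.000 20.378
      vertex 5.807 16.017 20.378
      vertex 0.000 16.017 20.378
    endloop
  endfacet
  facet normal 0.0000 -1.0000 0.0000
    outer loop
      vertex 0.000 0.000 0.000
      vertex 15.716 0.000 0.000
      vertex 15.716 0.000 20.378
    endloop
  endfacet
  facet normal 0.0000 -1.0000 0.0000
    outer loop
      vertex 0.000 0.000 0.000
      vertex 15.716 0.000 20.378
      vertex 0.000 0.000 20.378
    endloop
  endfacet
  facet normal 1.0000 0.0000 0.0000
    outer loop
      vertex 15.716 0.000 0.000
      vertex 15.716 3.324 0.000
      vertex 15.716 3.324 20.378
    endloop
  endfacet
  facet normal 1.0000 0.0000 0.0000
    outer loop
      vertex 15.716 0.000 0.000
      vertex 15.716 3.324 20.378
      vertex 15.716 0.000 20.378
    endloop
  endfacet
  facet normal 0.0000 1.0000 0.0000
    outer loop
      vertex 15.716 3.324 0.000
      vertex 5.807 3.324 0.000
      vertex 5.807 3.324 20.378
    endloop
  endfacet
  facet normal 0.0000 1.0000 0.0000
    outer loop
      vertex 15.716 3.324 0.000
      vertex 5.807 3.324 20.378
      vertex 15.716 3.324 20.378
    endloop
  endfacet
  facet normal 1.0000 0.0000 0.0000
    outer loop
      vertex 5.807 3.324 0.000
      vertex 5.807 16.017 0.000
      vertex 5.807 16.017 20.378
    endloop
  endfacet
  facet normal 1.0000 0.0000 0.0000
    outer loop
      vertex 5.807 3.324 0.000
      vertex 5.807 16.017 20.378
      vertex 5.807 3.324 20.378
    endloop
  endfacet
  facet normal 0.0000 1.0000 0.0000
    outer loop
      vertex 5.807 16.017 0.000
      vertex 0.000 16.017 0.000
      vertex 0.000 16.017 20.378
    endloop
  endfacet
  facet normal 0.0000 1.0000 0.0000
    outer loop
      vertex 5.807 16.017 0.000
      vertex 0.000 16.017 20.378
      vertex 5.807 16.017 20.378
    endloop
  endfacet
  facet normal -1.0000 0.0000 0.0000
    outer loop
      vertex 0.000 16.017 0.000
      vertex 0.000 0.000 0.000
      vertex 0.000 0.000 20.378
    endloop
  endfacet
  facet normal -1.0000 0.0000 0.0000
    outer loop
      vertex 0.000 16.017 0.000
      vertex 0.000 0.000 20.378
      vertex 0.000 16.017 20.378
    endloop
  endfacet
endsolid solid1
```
; perimeter-only toolpath
G21 ; units = mm
G90 ; absolute positioning
G28 ; home
; layer 1
G0 Z6.793
G0 X0.000 Y0.000
G1 X15.716 Y0.000
G1 X15.716 Y3.324
G1 X5.807 Y3.324
G1 X5.807 Y16.017
G1 X0.000 Y16.017
G1 X0.000 Y0.000
; layer 2
G0 Z13.585
G0 X0.000 Y0.000
G1 X15.716 Y0.000
G1 X15.716 Y3.324
G1 X5.807 Y3.324
G1 X5.807 Y16.017
G1 X0.000 Y16.017
G1 X0.000 Y0.000
; layer 3
G0 Z20.378
G0 X0.000 Y0.000
G1 X15.716 Y0.000
G1 X15.716 Y3.324
G1 X5.807 Y3.324
G1 X5.807 Y16.017
G1 X0.000 Y16.017
G1 X0.000 Y0.000
M2 ; end

The solid is an L-shaped prism: outer 15.7 × 16 mm, arm thicknesses ≈ 3.32 mm (horizontal) and 5.81 mm (vertical), extruded 20.4 mm in z. Slicing at Δz = 6.793 mm — 3 equal slices spanning the solid's height, so layer i sits at z = i·h/3 — gives 3 non-empty perimeters. Each is a 6-segment closed polygon; G0 lifts to the layer z and rapids to the start vertex, then G1 traces the edges.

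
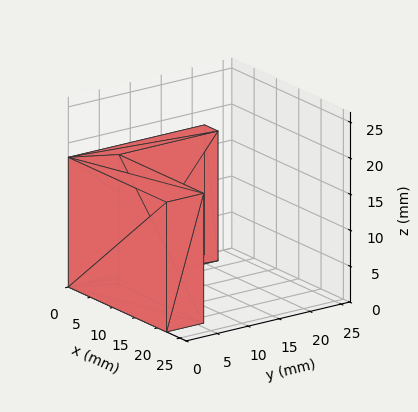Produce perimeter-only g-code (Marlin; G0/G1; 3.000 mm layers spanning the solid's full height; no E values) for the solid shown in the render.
Reading the render: the shape is an L-shaped prism: outer 22 × 22 mm, arm thicknesses ≈ 6 mm (horizontal) and 3 mm (vertical), extruded 18 mm in z (dimensions read to the nearest mm from the axis ticks). For the g-code, the solid's height is divided into equal slices at the stated Δz and each level perimeter traced with G1 moves after a G0 lift.

; perimeter-only toolpath
G21 ; units = mm
G90 ; absolute positioning
G28 ; home
; layer 1
G0 Z3.000
G0 X0.000 Y0.000
G1 X22.000 Y0.000
G1 X22.000 Y6.000
G1 X3.000 Y6.000
G1 X3.000 Y22.000
G1 X0.000 Y22.000
G1 X0.000 Y0.000
; layer 2
G0 Z6.000
G0 X0.000 Y0.000
G1 X22.000 Y0.000
G1 X22.000 Y6.000
G1 X3.000 Y6.000
G1 X3.000 Y22.000
G1 X0.000 Y22.000
G1 X0.000 Y0.000
; layer 3
G0 Z9.000
G0 X0.000 Y0.000
G1 X22.000 Y0.000
G1 X22.000 Y6.000
G1 X3.000 Y6.000
G1 X3.000 Y22.000
G1 X0.000 Y22.000
G1 X0.000 Y0.000
; layer 4
G0 Z12.000
G0 X0.000 Y0.000
G1 X22.000 Y0.000
G1 X22.000 Y6.000
G1 X3.000 Y6.000
G1 X3.000 Y22.000
G1 X0.000 Y22.000
G1 X0.000 Y0.000
; layer 5
G0 Z15.000
G0 X0.000 Y0.000
G1 X22.000 Y0.000
G1 X22.000 Y6.000
G1 X3.000 Y6.000
G1 X3.000 Y22.000
G1 X0.000 Y22.000
G1 X0.000 Y0.000
; layer 6
G0 Z18.000
G0 X0.000 Y0.000
G1 X22.000 Y0.000
G1 X22.000 Y6.000
G1 X3.000 Y6.000
G1 X3.000 Y22.000
G1 X0.000 Y22.000
G1 X0.000 Y0.000
M2 ; end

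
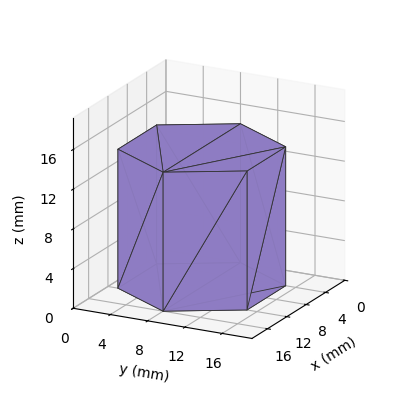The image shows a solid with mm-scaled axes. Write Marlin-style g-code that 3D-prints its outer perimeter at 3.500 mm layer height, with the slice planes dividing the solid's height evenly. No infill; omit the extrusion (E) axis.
Reading the render: the shape is a regular 6-sided prism (a cylinder approximated with 6 flat sides), circumscribed radius ≈ 8 mm, height ≈ 14 mm (dimensions read to the nearest mm from the axis ticks). For the g-code, the solid's height is divided into equal slices at the stated Δz and each level perimeter traced with G1 moves after a G0 lift.

; perimeter-only toolpath
G21 ; units = mm
G90 ; absolute positioning
G28 ; home
; layer 1
G0 Z3.500
G0 X16.000 Y8.000
G1 X12.000 Y14.928
G1 X4.000 Y14.928
G1 X0.000 Y8.000
G1 X4.000 Y1.072
G1 X12.000 Y1.072
G1 X16.000 Y8.000
; layer 2
G0 Z7.000
G0 X16.000 Y8.000
G1 X12.000 Y14.928
G1 X4.000 Y14.928
G1 X0.000 Y8.000
G1 X4.000 Y1.072
G1 X12.000 Y1.072
G1 X16.000 Y8.000
; layer 3
G0 Z10.500
G0 X16.000 Y8.000
G1 X12.000 Y14.928
G1 X4.000 Y14.928
G1 X0.000 Y8.000
G1 X4.000 Y1.072
G1 X12.000 Y1.072
G1 X16.000 Y8.000
; layer 4
G0 Z14.000
G0 X16.000 Y8.000
G1 X12.000 Y14.928
G1 X4.000 Y14.928
G1 X0.000 Y8.000
G1 X4.000 Y1.072
G1 X12.000 Y1.072
G1 X16.000 Y8.000
M2 ; end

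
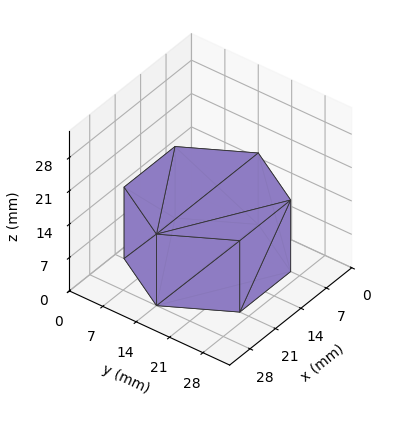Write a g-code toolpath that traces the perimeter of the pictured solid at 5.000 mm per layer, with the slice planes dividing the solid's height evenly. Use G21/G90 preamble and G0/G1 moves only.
Reading the render: the shape is a regular 6-sided prism (a cylinder approximated with 6 flat sides), circumscribed radius ≈ 14 mm, height ≈ 15 mm (dimensions read to the nearest mm from the axis ticks). For the g-code, the solid's height is divided into equal slices at the stated Δz and each level perimeter traced with G1 moves after a G0 lift.

; perimeter-only toolpath
G21 ; units = mm
G90 ; absolute positioning
G28 ; home
; layer 1
G0 Z5.000
G0 X28.000 Y14.000
G1 X21.000 Y26.124
G1 X7.000 Y26.124
G1 X0.000 Y14.000
G1 X7.000 Y1.876
G1 X21.000 Y1.876
G1 X28.000 Y14.000
; layer 2
G0 Z10.000
G0 X28.000 Y14.000
G1 X21.000 Y26.124
G1 X7.000 Y26.124
G1 X0.000 Y14.000
G1 X7.000 Y1.876
G1 X21.000 Y1.876
G1 X28.000 Y14.000
; layer 3
G0 Z15.000
G0 X28.000 Y14.000
G1 X21.000 Y26.124
G1 X7.000 Y26.124
G1 X0.000 Y14.000
G1 X7.000 Y1.876
G1 X21.000 Y1.876
G1 X28.000 Y14.000
M2 ; end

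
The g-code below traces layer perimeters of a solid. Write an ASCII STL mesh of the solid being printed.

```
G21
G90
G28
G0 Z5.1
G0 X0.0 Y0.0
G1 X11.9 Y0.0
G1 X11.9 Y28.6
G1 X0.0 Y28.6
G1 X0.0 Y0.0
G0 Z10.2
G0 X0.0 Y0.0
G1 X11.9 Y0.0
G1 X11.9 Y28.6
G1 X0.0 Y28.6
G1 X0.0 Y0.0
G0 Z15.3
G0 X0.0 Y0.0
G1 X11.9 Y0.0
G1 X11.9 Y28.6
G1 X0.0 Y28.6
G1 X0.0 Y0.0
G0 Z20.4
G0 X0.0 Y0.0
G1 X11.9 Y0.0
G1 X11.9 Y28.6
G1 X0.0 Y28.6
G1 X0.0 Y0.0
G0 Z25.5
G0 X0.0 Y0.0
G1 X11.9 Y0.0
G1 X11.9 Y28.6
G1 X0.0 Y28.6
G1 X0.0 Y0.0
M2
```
solid part
  facet normal 0.0000 0.0000 -1.0000
    outer loop
      vertex 11.9 28.6 0.0
      vertex 11.9 0.0 0.0
      vertex 0.0 0.0 0.0
    endloop
  endfacet
  facet normal 0.0000 0.0000 -1.0000
    outer loop
      vertex 0.0 28.6 0.0
      vertex 11.9 28.6 0.0
      vertex 0.0 0.0 0.0
    endloop
  endfacet
  facet normal 0.0000 0.0000 1.0000
    outer loop
      vertex 0.0 0.0 25.5
      vertex 11.9 0.0 25.5
      vertex 11.9 28.6 25.5
    endloop
  endfacet
  facet normal 0.0000 0.0000 1.0000
    outer loop
      vertex 0.0 0.0 25.5
      vertex 11.9 28.6 25.5
      vertex 0.0 28.6 25.5
    endloop
  endfacet
  facet normal 0.0000 -1.0000 0.0000
    outer loop
      vertex 0.0 0.0 0.0
      vertex 11.9 0.0 0.0
      vertex 11.9 0.0 25.5
    endloop
  endfacet
  facet normal 0.0000 -1.0000 0.0000
    outer loop
      vertex 0.0 0.0 0.0
      vertex 11.9 0.0 25.5
      vertex 0.0 0.0 25.5
    endloop
  endfacet
  facet normal 0.0000 1.0000 0.0000
    outer loop
      vertex 11.9 28.6 25.5
      vertex 11.9 28.6 0.0
      vertex 0.0 28.6 0.0
    endloop
  endfacet
  facet normal 0.0000 1.0000 0.0000
    outer loop
      vertex 0.0 28.6 25.5
      vertex 11.9 28.6 25.5
      vertex 0.0 28.6 0.0
    endloop
  endfacet
  facet normal -1.0000 0.0000 0.0000
    outer loop
      vertex 0.0 28.6 25.5
      vertex 0.0 28.6 0.0
      vertex 0.0 0.0 0.0
    endloop
  endfacet
  facet normal -1.0000 0.0000 0.0000
    outer loop
      vertex 0.0 0.0 25.5
      vertex 0.0 28.6 25.5
      vertex 0.0 0.0 0.0
    endloop
  endfacet
  facet normal 1.0000 0.0000 0.0000
    outer loop
      vertex 11.9 0.0 0.0
      vertex 11.9 28.6 0.0
      vertex 11.9 28.6 25.5
    endloop
  endfacet
  facet normal 1.0000 0.0000 0.0000
    outer loop
      vertex 11.9 0.0 0.0
      vertex 11.9 28.6 25.5
      vertex 11.9 0.0 25.5
    endloop
  endfacet
endsolid part

The G0 Z moves step by Δz≈5.1 mm. Every layer's G1 loop is the same polygon, so the solid is a straight extrusion of it from z=0 to z≈25.5. Closing with flat bottom and top caps and triangulating gives 12 facets — a rectangular box, roughly 11.9 × 28.6 mm footprint and 25.5 mm tall.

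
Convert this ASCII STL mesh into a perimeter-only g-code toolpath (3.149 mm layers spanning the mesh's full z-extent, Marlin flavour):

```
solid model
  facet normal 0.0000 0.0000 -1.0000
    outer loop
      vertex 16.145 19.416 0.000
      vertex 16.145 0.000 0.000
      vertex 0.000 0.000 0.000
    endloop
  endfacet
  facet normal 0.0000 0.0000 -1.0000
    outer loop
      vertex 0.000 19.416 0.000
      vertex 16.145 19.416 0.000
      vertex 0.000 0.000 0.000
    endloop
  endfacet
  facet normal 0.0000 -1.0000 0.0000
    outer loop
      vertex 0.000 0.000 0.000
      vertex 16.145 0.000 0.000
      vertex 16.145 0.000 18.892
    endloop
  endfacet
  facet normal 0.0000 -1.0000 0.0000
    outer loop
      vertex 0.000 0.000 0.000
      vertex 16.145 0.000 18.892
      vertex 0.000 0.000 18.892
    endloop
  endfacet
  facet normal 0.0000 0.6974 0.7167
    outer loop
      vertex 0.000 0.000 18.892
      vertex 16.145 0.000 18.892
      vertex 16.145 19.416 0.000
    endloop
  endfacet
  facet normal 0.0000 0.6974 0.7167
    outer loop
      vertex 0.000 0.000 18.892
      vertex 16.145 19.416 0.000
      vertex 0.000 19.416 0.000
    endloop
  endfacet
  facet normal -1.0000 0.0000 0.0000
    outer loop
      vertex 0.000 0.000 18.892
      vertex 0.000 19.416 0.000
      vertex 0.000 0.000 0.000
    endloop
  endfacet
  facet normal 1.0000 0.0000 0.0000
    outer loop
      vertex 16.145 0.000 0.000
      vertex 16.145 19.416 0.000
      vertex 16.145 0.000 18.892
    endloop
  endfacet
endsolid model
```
; perimeter-only toolpath
G21 ; units = mm
G90 ; absolute positioning
G28 ; home
; layer 1
G0 Z3.149
G0 X0.000 Y0.000
G1 X16.145 Y0.000
G1 X16.145 Y16.180
G1 X0.000 Y16.180
G1 X0.000 Y0.000
; layer 2
G0 Z6.297
G0 X0.000 Y0.000
G1 X16.145 Y0.000
G1 X16.145 Y12.944
G1 X0.000 Y12.944
G1 X0.000 Y0.000
; layer 3
G0 Z9.446
G0 X0.000 Y0.000
G1 X16.145 Y0.000
G1 X16.145 Y9.708
G1 X0.000 Y9.708
G1 X0.000 Y0.000
; layer 4
G0 Z12.595
G0 X0.000 Y0.000
G1 X16.145 Y0.000
G1 X16.145 Y6.472
G1 X0.000 Y6.472
G1 X0.000 Y0.000
; layer 5
G0 Z15.743
G0 X0.000 Y0.000
G1 X16.145 Y0.000
G1 X16.145 Y3.236
G1 X0.000 Y3.236
G1 X0.000 Y0.000
M2 ; end

The solid is a wedge (ramp): 16.1 × 19.4 mm base, rising to 18.9 mm along the y=0 edge and sloping linearly to z=0 at y=19.4. Slicing at Δz = 3.149 mm — 6 equal slices spanning the solid's height, so layer i sits at z = i·h/6 — gives 5 non-empty perimeters. Each is a 4-segment closed polygon; G0 lifts to the layer z and rapids to the start vertex, then G1 traces the edges. The cross-section shrinks linearly with z (the slice at the apex is degenerate and omitted).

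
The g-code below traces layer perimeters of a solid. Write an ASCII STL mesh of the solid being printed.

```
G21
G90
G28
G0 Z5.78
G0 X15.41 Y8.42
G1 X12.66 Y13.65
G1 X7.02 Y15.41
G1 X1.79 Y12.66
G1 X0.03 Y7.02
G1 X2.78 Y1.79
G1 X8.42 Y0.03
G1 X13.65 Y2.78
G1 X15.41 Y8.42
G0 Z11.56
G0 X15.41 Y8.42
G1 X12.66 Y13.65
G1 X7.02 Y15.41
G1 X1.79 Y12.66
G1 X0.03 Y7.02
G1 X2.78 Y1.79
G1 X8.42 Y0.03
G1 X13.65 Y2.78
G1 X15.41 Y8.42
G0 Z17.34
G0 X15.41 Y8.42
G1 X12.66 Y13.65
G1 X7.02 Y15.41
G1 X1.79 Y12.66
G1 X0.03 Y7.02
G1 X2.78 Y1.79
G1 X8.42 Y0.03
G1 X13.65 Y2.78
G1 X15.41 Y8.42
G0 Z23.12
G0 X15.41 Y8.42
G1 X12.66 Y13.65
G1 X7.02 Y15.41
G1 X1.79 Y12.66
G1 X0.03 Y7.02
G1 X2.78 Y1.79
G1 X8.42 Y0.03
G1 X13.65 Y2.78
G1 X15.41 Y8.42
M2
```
solid part
  facet normal 0.0000 0.0000 -1.0000
    outer loop
      vertex 7.02 15.41 0.00
      vertex 12.66 13.65 0.00
      vertex 15.41 8.42 0.00
    endloop
  endfacet
  facet normal 0.0000 0.0000 -1.0000
    outer loop
      vertex 1.79 12.66 0.00
      vertex 7.02 15.41 0.00
      vertex 15.41 8.42 0.00
    endloop
  endfacet
  facet normal 0.0000 0.0000 -1.0000
    outer loop
      vertex 0.03 7.02 0.00
      vertex 1.79 12.66 0.00
      vertex 15.41 8.42 0.00
    endloop
  endfacet
  facet normal 0.0000 0.0000 -1.0000
    outer loop
      vertex 2.78 1.79 0.00
      vertex 0.03 7.02 0.00
      vertex 15.41 8.42 0.00
    endloop
  endfacet
  facet normal 0.0000 0.0000 -1.0000
    outer loop
      vertex 8.42 0.03 0.00
      vertex 2.78 1.79 0.00
      vertex 15.41 8.42 0.00
    endloop
  endfacet
  facet normal 0.0000 0.0000 -1.0000
    outer loop
      vertex 13.65 2.78 0.00
      vertex 8.42 0.03 0.00
      vertex 15.41 8.42 0.00
    endloop
  endfacet
  facet normal 0.0000 0.0000 1.0000
    outer loop
      vertex 15.41 8.42 23.12
      vertex 12.66 13.65 23.12
      vertex 7.02 15.41 23.12
    endloop
  endfacet
  facet normal 0.0000 0.0000 1.0000
    outer loop
      vertex 15.41 8.42 23.12
      vertex 7.02 15.41 23.12
      vertex 1.79 12.66 23.12
    endloop
  endfacet
  facet normal 0.0000 0.0000 1.0000
    outer loop
      vertex 15.41 8.42 23.12
      vertex 1.79 12.66 23.12
      vertex 0.03 7.02 23.12
    endloop
  endfacet
  facet normal 0.0000 0.0000 1.0000
    outer loop
      vertex 15.41 8.42 23.12
      vertex 0.03 7.02 23.12
      vertex 2.78 1.79 23.12
    endloop
  endfacet
  facet normal 0.0000 0.0000 1.0000
    outer loop
      vertex 15.41 8.42 23.12
      vertex 2.78 1.79 23.12
      vertex 8.42 0.03 23.12
    endloop
  endfacet
  facet normal 0.0000 0.0000 1.0000
    outer loop
      vertex 15.41 8.42 23.12
      vertex 8.42 0.03 23.12
      vertex 13.65 2.78 23.12
    endloop
  endfacet
  facet normal 0.8851 0.4654 0.0000
    outer loop
      vertex 15.41 8.42 0.00
      vertex 12.66 13.65 0.00
      vertex 12.66 13.65 23.12
    endloop
  endfacet
  facet normal 0.8851 0.4654 0.0000
    outer loop
      vertex 15.41 8.42 0.00
      vertex 12.66 13.65 23.12
      vertex 15.41 8.42 23.12
    endloop
  endfacet
  facet normal 0.2979 0.9546 0.0000
    outer loop
      vertex 12.66 13.65 0.00
      vertex 7.02 15.41 0.00
      vertex 7.02 15.41 23.12
    endloop
  endfacet
  facet normal 0.2979 0.9546 0.0000
    outer loop
      vertex 12.66 13.65 0.00
      vertex 7.02 15.41 23.12
      vertex 12.66 13.65 23.12
    endloop
  endfacet
  facet normal -0.4654 0.8851 0.0000
    outer loop
      vertex 7.02 15.41 0.00
      vertex 1.79 12.66 0.00
      vertex 1.79 12.66 23.12
    endloop
  endfacet
  facet normal -0.4654 0.8851 0.0000
    outer loop
      vertex 7.02 15.41 0.00
      vertex 1.79 12.66 23.12
      vertex 7.02 15.41 23.12
    endloop
  endfacet
  facet normal -0.9546 0.2979 0.0000
    outer loop
      vertex 1.79 12.66 0.00
      vertex 0.03 7.02 0.00
      vertex 0.03 7.02 23.12
    endloop
  endfacet
  facet normal -0.9546 0.2979 0.0000
    outer loop
      vertex 1.79 12.66 0.00
      vertex 0.03 7.02 23.12
      vertex 1.79 12.66 23.12
    endloop
  endfacet
  facet normal -0.8851 -0.4654 0.0000
    outer loop
      vertex 0.03 7.02 0.00
      vertex 2.78 1.79 0.00
      vertex 2.78 1.79 23.12
    endloop
  endfacet
  facet normal -0.8851 -0.4654 0.0000
    outer loop
      vertex 0.03 7.02 0.00
      vertex 2.78 1.79 23.12
      vertex 0.03 7.02 23.12
    endloop
  endfacet
  facet normal -0.2979 -0.9546 0.0000
    outer loop
      vertex 2.78 1.79 0.00
      vertex 8.42 0.03 0.00
      vertex 8.42 0.03 23.12
    endloop
  endfacet
  facet normal -0.2979 -0.9546 0.0000
    outer loop
      vertex 2.78 1.79 0.00
      vertex 8.42 0.03 23.12
      vertex 2.78 1.79 23.12
    endloop
  endfacet
  facet normal 0.4654 -0.8851 0.0000
    outer loop
      vertex 8.42 0.03 0.00
      vertex 13.65 2.78 0.00
      vertex 13.65 2.78 23.12
    endloop
  endfacet
  facet normal 0.4654 -0.8851 0.0000
    outer loop
      vertex 8.42 0.03 0.00
      vertex 13.65 2.78 23.12
      vertex 8.42 0.03 23.12
    endloop
  endfacet
  facet normal 0.9546 -0.2979 0.0000
    outer loop
      vertex 13.65 2.78 0.00
      vertex 15.41 8.42 0.00
      vertex 15.41 8.42 23.12
    endloop
  endfacet
  facet normal 0.9546 -0.2979 0.0000
    outer loop
      vertex 13.65 2.78 0.00
      vertex 15.41 8.42 23.12
      vertex 13.65 2.78 23.12
    endloop
  endfacet
endsolid part

The G0 Z moves step by Δz≈5.78 mm. Every layer's G1 loop is the same polygon, so the solid is a straight extrusion of it from z=0 to z≈23.1. Closing with flat bottom and top caps and triangulating gives 28 facets — a regular 8-sided prism (a cylinder approximated with 8 flat sides), circumscribed radius ≈ 7.72 mm, height ≈ 23.1 mm.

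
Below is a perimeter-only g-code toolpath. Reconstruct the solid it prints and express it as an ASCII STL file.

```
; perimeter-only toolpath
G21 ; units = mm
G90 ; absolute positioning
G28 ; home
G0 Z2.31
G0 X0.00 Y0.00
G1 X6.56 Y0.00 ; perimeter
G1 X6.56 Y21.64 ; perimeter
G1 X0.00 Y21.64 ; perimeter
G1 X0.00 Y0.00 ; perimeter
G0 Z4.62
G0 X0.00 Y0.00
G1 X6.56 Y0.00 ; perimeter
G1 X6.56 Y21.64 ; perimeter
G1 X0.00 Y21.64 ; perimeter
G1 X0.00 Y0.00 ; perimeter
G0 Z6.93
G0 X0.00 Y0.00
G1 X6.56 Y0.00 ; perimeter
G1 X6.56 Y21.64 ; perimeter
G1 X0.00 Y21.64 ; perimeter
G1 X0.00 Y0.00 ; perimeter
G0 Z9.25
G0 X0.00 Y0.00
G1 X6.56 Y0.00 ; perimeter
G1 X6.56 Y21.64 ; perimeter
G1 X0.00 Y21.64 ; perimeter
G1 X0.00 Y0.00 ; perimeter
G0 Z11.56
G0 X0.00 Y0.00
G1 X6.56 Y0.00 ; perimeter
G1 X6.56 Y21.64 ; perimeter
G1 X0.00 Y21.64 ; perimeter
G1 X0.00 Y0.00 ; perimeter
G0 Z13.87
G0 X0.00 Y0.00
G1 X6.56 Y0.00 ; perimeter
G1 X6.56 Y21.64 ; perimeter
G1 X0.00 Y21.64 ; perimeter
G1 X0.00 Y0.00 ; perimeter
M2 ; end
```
solid part
  facet normal 0.0000 0.0000 -1.0000
    outer loop
      vertex 6.56 21.64 0.00
      vertex 6.56 0.00 0.00
      vertex 0.00 0.00 0.00
    endloop
  endfacet
  facet normal 0.0000 0.0000 -1.0000
    outer loop
      vertex 0.00 21.64 0.00
      vertex 6.56 21.64 0.00
      vertex 0.00 0.00 0.00
    endloop
  endfacet
  facet normal 0.0000 0.0000 1.0000
    outer loop
      vertex 0.00 0.00 13.87
      vertex 6.56 0.00 13.87
      vertex 6.56 21.64 13.87
    endloop
  endfacet
  facet normal 0.0000 0.0000 1.0000
    outer loop
      vertex 0.00 0.00 13.87
      vertex 6.56 21.64 13.87
      vertex 0.00 21.64 13.87
    endloop
  endfacet
  facet normal 0.0000 -1.0000 0.0000
    outer loop
      vertex 0.00 0.00 0.00
      vertex 6.56 0.00 0.00
      vertex 6.56 0.00 13.87
    endloop
  endfacet
  facet normal 0.0000 -1.0000 0.0000
    outer loop
      vertex 0.00 0.00 0.00
      vertex 6.56 0.00 13.87
      vertex 0.00 0.00 13.87
    endloop
  endfacet
  facet normal 0.0000 1.0000 0.0000
    outer loop
      vertex 6.56 21.64 13.87
      vertex 6.56 21.64 0.00
      vertex 0.00 21.64 0.00
    endloop
  endfacet
  facet normal 0.0000 1.0000 0.0000
    outer loop
      vertex 0.00 21.64 13.87
      vertex 6.56 21.64 13.87
      vertex 0.00 21.64 0.00
    endloop
  endfacet
  facet normal -1.0000 0.0000 0.0000
    outer loop
      vertex 0.00 21.64 13.87
      vertex 0.00 21.64 0.00
      vertex 0.00 0.00 0.00
    endloop
  endfacet
  facet normal -1.0000 0.0000 0.0000
    outer loop
      vertex 0.00 0.00 13.87
      vertex 0.00 21.64 13.87
      vertex 0.00 0.00 0.00
    endloop
  endfacet
  facet normal 1.0000 0.0000 0.0000
    outer loop
      vertex 6.56 0.00 0.00
      vertex 6.56 21.64 0.00
      vertex 6.56 21.64 13.87
    endloop
  endfacet
  facet normal 1.0000 0.0000 0.0000
    outer loop
      vertex 6.56 0.00 0.00
      vertex 6.56 21.64 13.87
      vertex 6.56 0.00 13.87
    endloop
  endfacet
endsolid part

The G0 Z moves step by Δz≈2.31 mm. Every layer's G1 loop is the same polygon, so the solid is a straight extrusion of it from z=0 to z≈13.9. Closing with flat bottom and top caps and triangulating gives 12 facets — a rectangular box, roughly 6.56 × 21.6 mm footprint and 13.9 mm tall.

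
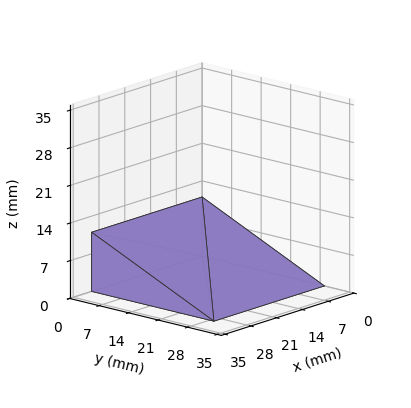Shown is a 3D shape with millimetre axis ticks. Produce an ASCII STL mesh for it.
Reading the render: the shape is a wedge (ramp): 30 × 29 mm base, rising to 11 mm along the y=0 edge and sloping linearly to z=0 at y=29 (dimensions read to the nearest mm from the axis ticks). For the STL, each face is triangulated and given an outward normal.

solid part
  facet normal 0.0000 0.0000 -1.0000
    outer loop
      vertex 30.000 29.000 0.000
      vertex 30.000 0.000 0.000
      vertex 0.000 0.000 0.000
    endloop
  endfacet
  facet normal 0.0000 0.0000 -1.0000
    outer loop
      vertex 0.000 29.000 0.000
      vertex 30.000 29.000 0.000
      vertex 0.000 0.000 0.000
    endloop
  endfacet
  facet normal 0.0000 -1.0000 0.0000
    outer loop
      vertex 0.000 0.000 0.000
      vertex 30.000 0.000 0.000
      vertex 30.000 0.000 11.000
    endloop
  endfacet
  facet normal 0.0000 -1.0000 0.0000
    outer loop
      vertex 0.000 0.000 0.000
      vertex 30.000 0.000 11.000
      vertex 0.000 0.000 11.000
    endloop
  endfacet
  facet normal 0.0000 0.3547 0.9350
    outer loop
      vertex 0.000 0.000 11.000
      vertex 30.000 0.000 11.000
      vertex 30.000 29.000 0.000
    endloop
  endfacet
  facet normal 0.0000 0.3547 0.9350
    outer loop
      vertex 0.000 0.000 11.000
      vertex 30.000 29.000 0.000
      vertex 0.000 29.000 0.000
    endloop
  endfacet
  facet normal -1.0000 0.0000 0.0000
    outer loop
      vertex 0.000 0.000 11.000
      vertex 0.000 29.000 0.000
      vertex 0.000 0.000 0.000
    endloop
  endfacet
  facet normal 1.0000 0.0000 0.0000
    outer loop
      vertex 30.000 0.000 0.000
      vertex 30.000 29.000 0.000
      vertex 30.000 0.000 11.000
    endloop
  endfacet
endsolid part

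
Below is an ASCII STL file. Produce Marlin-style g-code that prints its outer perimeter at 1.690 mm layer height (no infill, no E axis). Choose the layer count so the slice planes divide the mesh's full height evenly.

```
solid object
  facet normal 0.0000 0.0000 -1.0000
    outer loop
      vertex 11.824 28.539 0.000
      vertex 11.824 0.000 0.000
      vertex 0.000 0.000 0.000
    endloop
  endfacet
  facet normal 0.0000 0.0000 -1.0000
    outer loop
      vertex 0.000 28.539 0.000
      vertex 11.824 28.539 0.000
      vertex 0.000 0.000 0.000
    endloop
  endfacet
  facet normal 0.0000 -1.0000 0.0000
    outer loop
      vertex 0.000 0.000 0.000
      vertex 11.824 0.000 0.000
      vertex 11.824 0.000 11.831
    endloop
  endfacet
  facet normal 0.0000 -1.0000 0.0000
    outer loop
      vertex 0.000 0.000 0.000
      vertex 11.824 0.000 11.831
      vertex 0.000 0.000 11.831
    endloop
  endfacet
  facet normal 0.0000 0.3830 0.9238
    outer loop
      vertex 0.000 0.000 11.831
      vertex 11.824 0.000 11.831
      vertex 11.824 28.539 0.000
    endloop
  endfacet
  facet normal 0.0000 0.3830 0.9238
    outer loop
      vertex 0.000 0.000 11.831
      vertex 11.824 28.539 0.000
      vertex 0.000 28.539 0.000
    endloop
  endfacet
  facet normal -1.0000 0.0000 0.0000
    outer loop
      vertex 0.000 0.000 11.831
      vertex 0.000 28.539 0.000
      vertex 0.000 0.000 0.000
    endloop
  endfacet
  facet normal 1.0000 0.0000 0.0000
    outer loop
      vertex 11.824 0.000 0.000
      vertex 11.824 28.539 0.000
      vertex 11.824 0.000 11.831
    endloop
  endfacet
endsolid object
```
; perimeter-only toolpath
G21 ; units = mm
G90 ; absolute positioning
G28 ; home
; layer 1
G0 Z1.690
G0 X0.000 Y0.000
G1 X11.824 Y0.000
G1 X11.824 Y24.462
G1 X0.000 Y24.462
G1 X0.000 Y0.000
; layer 2
G0 Z3.380
G0 X0.000 Y0.000
G1 X11.824 Y0.000
G1 X11.824 Y20.385
G1 X0.000 Y20.385
G1 X0.000 Y0.000
; layer 3
G0 Z5.070
G0 X0.000 Y0.000
G1 X11.824 Y0.000
G1 X11.824 Y16.308
G1 X0.000 Y16.308
G1 X0.000 Y0.000
; layer 4
G0 Z6.761
G0 X0.000 Y0.000
G1 X11.824 Y0.000
G1 X11.824 Y12.231
G1 X0.000 Y12.231
G1 X0.000 Y0.000
; layer 5
G0 Z8.451
G0 X0.000 Y0.000
G1 X11.824 Y0.000
G1 X11.824 Y8.154
G1 X0.000 Y8.154
G1 X0.000 Y0.000
; layer 6
G0 Z10.141
G0 X0.000 Y0.000
G1 X11.824 Y0.000
G1 X11.824 Y4.077
G1 X0.000 Y4.077
G1 X0.000 Y0.000
M2 ; end

The solid is a wedge (ramp): 11.8 × 28.5 mm base, rising to 11.8 mm along the y=0 edge and sloping linearly to z=0 at y=28.5. Slicing at Δz = 1.690 mm — 7 equal slices spanning the solid's height, so layer i sits at z = i·h/7 — gives 6 non-empty perimeters. Each is a 4-segment closed polygon; G0 lifts to the layer z and rapids to the start vertex, then G1 traces the edges. The cross-section shrinks linearly with z (the slice at the apex is degenerate and omitted).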